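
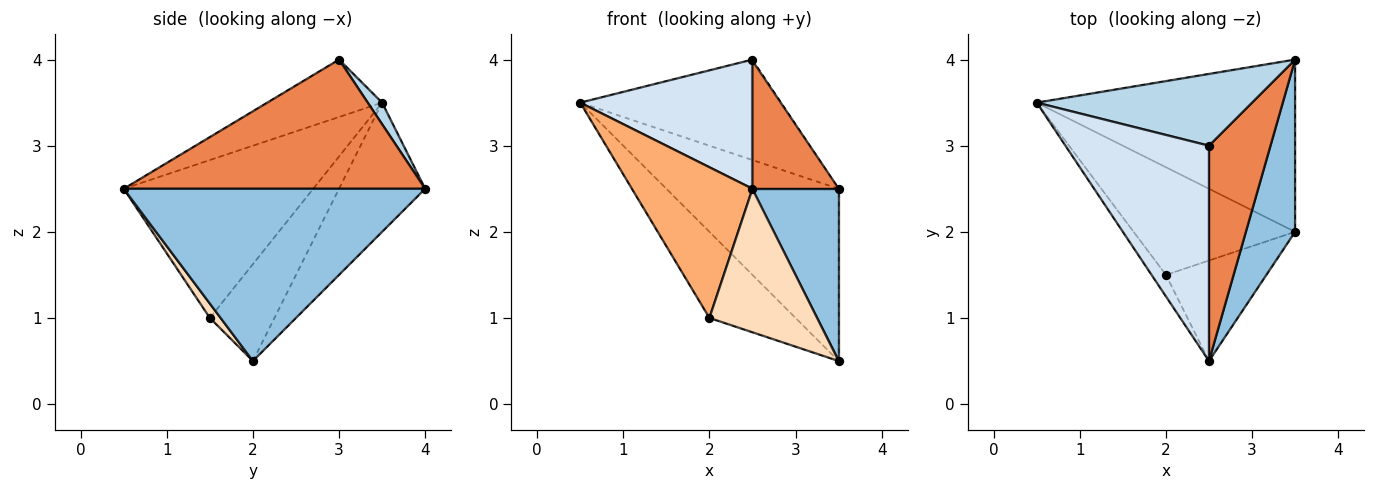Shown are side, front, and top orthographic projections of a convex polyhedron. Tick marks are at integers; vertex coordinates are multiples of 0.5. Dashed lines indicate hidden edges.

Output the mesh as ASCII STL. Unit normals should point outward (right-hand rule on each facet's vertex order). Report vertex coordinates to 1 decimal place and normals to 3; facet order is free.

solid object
 facet normal -0.333 0.667 -0.667
  outer loop
   vertex 3.5 2.0 0.5
   vertex 0.5 3.5 3.5
   vertex 3.5 4.0 2.5
  endloop
 endfacet
 facet normal 0.927 -0.265 0.265
  outer loop
   vertex 3.5 2.0 0.5
   vertex 3.5 4.0 2.5
   vertex 2.5 0.5 2.5
  endloop
 endfacet
 facet normal 0.058 0.812 0.580
  outer loop
   vertex 2.5 3.0 4.0
   vertex 3.5 4.0 2.5
   vertex 0.5 3.5 3.5
  endloop
 endfacet
 facet normal -0.324 -0.487 0.811
  outer loop
   vertex 2.5 3.0 4.0
   vertex 0.5 3.5 3.5
   vertex 2.5 0.5 2.5
  endloop
 endfacet
 facet normal 0.874 -0.250 0.416
  outer loop
   vertex 2.5 3.0 4.0
   vertex 2.5 0.5 2.5
   vertex 3.5 4.0 2.5
  endloop
 endfacet
 facet normal -0.841 -0.535 -0.076
  outer loop
   vertex 2.0 1.5 1.0
   vertex 2.5 0.5 2.5
   vertex 0.5 3.5 3.5
  endloop
 endfacet
 facet normal -0.424 0.566 -0.707
  outer loop
   vertex 2.0 1.5 1.0
   vertex 0.5 3.5 3.5
   vertex 3.5 2.0 0.5
  endloop
 endfacet
 facet normal 0.082 -0.816 -0.572
  outer loop
   vertex 2.0 1.5 1.0
   vertex 3.5 2.0 0.5
   vertex 2.5 0.5 2.5
  endloop
 endfacet
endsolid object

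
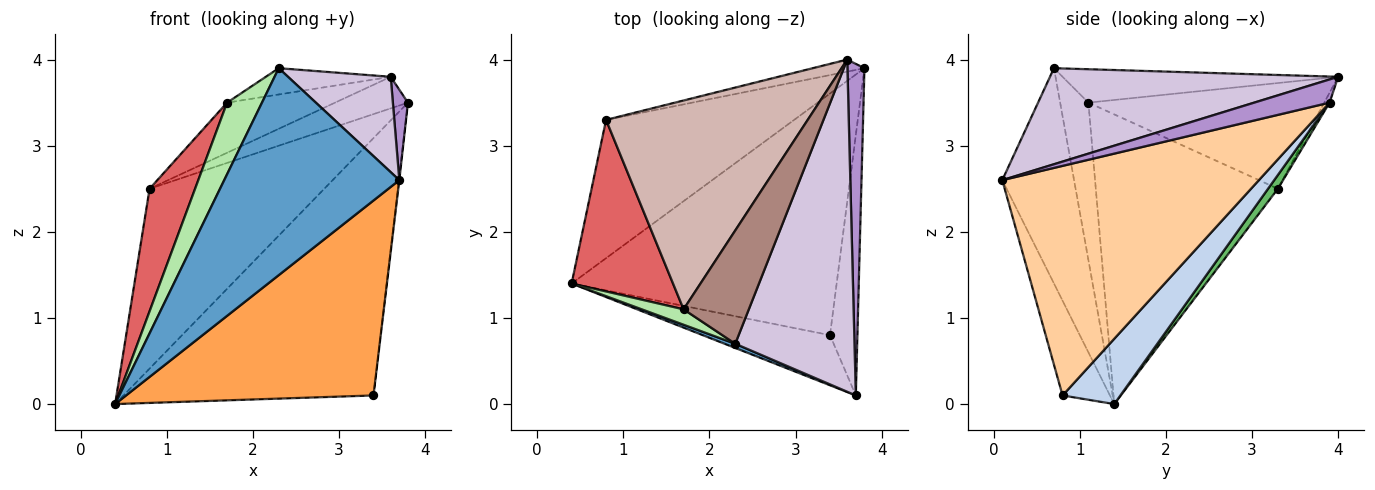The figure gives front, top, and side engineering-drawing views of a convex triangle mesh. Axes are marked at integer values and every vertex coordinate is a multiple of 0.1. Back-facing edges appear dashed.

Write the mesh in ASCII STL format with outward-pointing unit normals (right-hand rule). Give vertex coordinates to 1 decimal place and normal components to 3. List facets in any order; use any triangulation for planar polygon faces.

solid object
 facet normal -0.379 -0.925 0.019
  outer loop
   vertex 2.3 0.7 3.9
   vertex 0.4 1.4 0.0
   vertex 3.7 0.1 2.6
  endloop
 endfacet
 facet normal 0.166 0.719 -0.675
  outer loop
   vertex 3.4 0.8 0.1
   vertex 0.4 1.4 0.0
   vertex 3.8 3.9 3.5
  endloop
 endfacet
 facet normal -0.182 -0.952 -0.245
  outer loop
   vertex 3.4 0.8 0.1
   vertex 3.7 0.1 2.6
   vertex 0.4 1.4 0.0
  endloop
 endfacet
 facet normal 0.993 0.002 -0.119
  outer loop
   vertex 3.4 0.8 0.1
   vertex 3.8 3.9 3.5
   vertex 3.7 0.1 2.6
  endloop
 endfacet
 facet normal 0.045 0.792 -0.609
  outer loop
   vertex 0.8 3.3 2.5
   vertex 3.8 3.9 3.5
   vertex 0.4 1.4 0.0
  endloop
 endfacet
 facet normal -0.621 -0.766 0.165
  outer loop
   vertex 1.7 1.1 3.5
   vertex 0.4 1.4 0.0
   vertex 2.3 0.7 3.9
  endloop
 endfacet
 facet normal -0.919 -0.230 0.322
  outer loop
   vertex 1.7 1.1 3.5
   vertex 0.8 3.3 2.5
   vertex 0.4 1.4 0.0
  endloop
 endfacet
 facet normal -0.068 0.932 -0.356
  outer loop
   vertex 3.6 4.0 3.8
   vertex 3.8 3.9 3.5
   vertex 0.8 3.3 2.5
  endloop
 endfacet
 facet normal 0.796 -0.159 0.584
  outer loop
   vertex 3.6 4.0 3.8
   vertex 3.7 0.1 2.6
   vertex 3.8 3.9 3.5
  endloop
 endfacet
 facet normal 0.612 -0.218 0.760
  outer loop
   vertex 3.6 4.0 3.8
   vertex 2.3 0.7 3.9
   vertex 3.7 0.1 2.6
  endloop
 endfacet
 facet normal -0.446 0.202 0.872
  outer loop
   vertex 3.6 4.0 3.8
   vertex 1.7 1.1 3.5
   vertex 2.3 0.7 3.9
  endloop
 endfacet
 facet normal -0.454 0.208 0.866
  outer loop
   vertex 3.6 4.0 3.8
   vertex 0.8 3.3 2.5
   vertex 1.7 1.1 3.5
  endloop
 endfacet
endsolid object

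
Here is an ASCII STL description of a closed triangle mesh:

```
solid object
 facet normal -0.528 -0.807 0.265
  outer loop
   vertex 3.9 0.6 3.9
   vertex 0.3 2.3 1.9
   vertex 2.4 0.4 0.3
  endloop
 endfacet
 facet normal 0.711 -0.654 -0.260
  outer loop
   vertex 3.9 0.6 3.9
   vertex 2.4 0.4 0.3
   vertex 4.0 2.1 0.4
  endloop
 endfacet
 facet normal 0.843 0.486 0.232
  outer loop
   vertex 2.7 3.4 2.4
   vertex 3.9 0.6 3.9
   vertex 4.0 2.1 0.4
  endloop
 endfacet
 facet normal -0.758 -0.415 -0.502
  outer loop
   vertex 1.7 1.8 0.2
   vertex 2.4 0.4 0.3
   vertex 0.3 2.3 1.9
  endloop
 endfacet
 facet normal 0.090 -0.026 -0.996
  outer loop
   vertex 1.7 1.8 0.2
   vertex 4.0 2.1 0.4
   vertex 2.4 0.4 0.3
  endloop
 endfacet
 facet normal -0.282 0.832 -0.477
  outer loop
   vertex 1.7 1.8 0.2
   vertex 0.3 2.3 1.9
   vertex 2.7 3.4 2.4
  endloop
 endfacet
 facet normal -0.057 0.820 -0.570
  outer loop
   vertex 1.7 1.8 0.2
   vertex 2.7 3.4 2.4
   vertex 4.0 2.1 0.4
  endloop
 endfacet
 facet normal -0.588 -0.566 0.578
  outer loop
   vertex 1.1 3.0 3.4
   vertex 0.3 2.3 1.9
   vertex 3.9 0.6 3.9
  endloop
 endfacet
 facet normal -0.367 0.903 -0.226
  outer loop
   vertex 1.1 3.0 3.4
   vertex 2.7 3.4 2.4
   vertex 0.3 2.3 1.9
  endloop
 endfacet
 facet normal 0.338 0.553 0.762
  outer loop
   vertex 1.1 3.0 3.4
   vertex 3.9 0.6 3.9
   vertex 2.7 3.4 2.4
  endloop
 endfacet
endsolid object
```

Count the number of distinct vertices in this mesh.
7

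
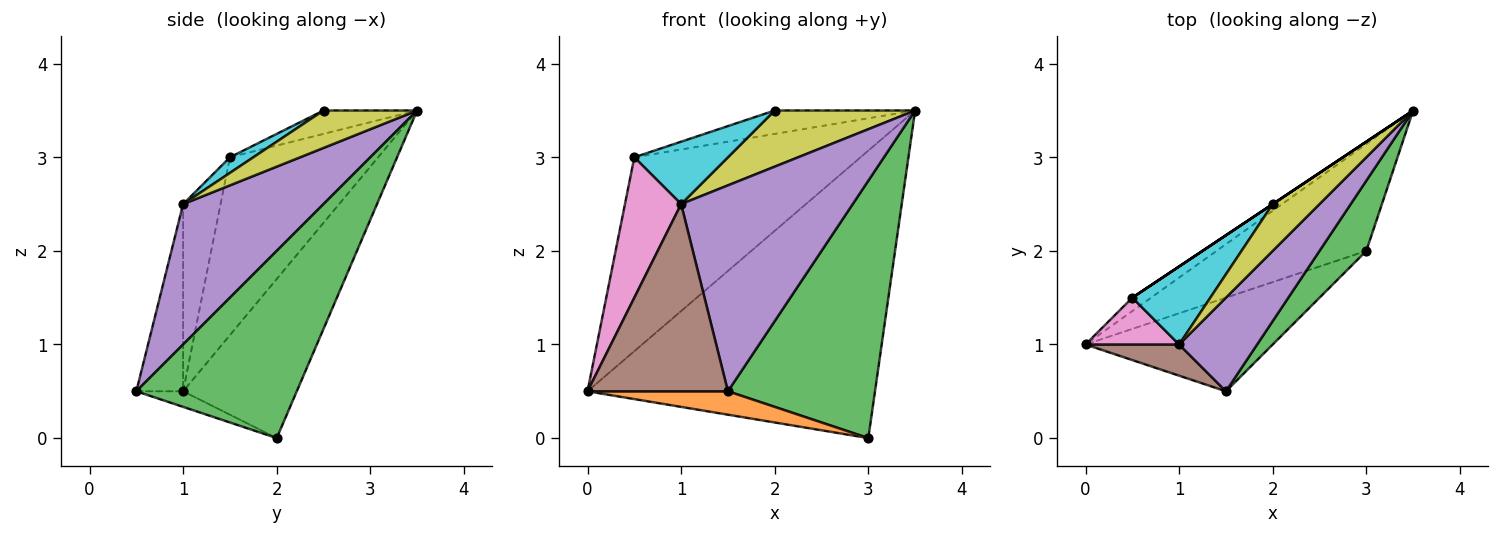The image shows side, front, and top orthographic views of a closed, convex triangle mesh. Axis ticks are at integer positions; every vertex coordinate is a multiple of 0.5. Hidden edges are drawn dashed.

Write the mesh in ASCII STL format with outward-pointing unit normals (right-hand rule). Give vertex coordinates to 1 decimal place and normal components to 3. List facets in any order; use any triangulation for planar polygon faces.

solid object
 facet normal -0.347 0.879 -0.327
  outer loop
   vertex 3.0 2.0 0.0
   vertex 0.0 1.0 0.5
   vertex 3.5 3.5 3.5
  endloop
 endfacet
 facet normal -0.081 -0.242 -0.967
  outer loop
   vertex 3.0 2.0 0.0
   vertex 1.5 0.5 0.5
   vertex 0.0 1.0 0.5
  endloop
 endfacet
 facet normal 0.725 -0.665 0.181
  outer loop
   vertex 3.0 2.0 0.0
   vertex 3.5 3.5 3.5
   vertex 1.5 0.5 0.5
  endloop
 endfacet
 facet normal -0.547 0.835 -0.058
  outer loop
   vertex 0.5 1.5 3.0
   vertex 3.5 3.5 3.5
   vertex 0.0 1.0 0.5
  endloop
 endfacet
 facet normal 0.597 -0.730 0.332
  outer loop
   vertex 1.0 1.0 2.5
   vertex 1.5 0.5 0.5
   vertex 3.5 3.5 3.5
  endloop
 endfacet
 facet normal -0.312 -0.937 0.156
  outer loop
   vertex 1.0 1.0 2.5
   vertex 0.0 1.0 0.5
   vertex 1.5 0.5 0.5
  endloop
 endfacet
 facet normal -0.535 -0.802 0.267
  outer loop
   vertex 1.0 1.0 2.5
   vertex 0.5 1.5 3.0
   vertex 0.0 1.0 0.5
  endloop
 endfacet
 facet normal -0.555 0.832 0.000
  outer loop
   vertex 2.0 2.5 3.5
   vertex 3.5 3.5 3.5
   vertex 0.5 1.5 3.0
  endloop
 endfacet
 facet normal 0.456 -0.684 0.570
  outer loop
   vertex 2.0 2.5 3.5
   vertex 1.0 1.0 2.5
   vertex 3.5 3.5 3.5
  endloop
 endfacet
 facet normal 0.154 -0.617 0.772
  outer loop
   vertex 2.0 2.5 3.5
   vertex 0.5 1.5 3.0
   vertex 1.0 1.0 2.5
  endloop
 endfacet
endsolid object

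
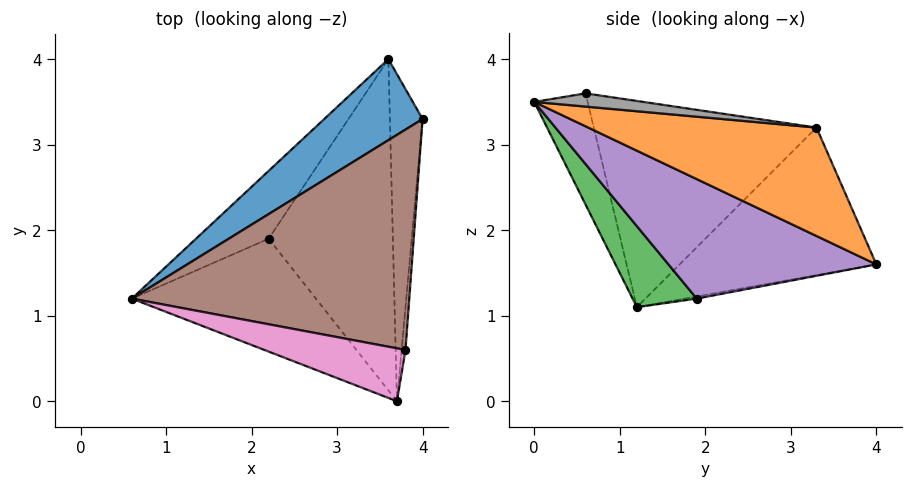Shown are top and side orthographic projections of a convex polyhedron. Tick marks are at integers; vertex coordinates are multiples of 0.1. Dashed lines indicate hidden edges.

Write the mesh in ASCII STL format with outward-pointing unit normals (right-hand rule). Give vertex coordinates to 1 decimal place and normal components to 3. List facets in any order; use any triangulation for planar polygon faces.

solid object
 facet normal -0.652 0.621 0.435
  outer loop
   vertex 3.6 4.0 1.6
   vertex 0.6 1.2 1.1
   vertex 4.0 3.3 3.2
  endloop
 endfacet
 facet normal 0.951 -0.113 -0.287
  outer loop
   vertex 3.6 4.0 1.6
   vertex 4.0 3.3 3.2
   vertex 3.7 0.0 3.5
  endloop
 endfacet
 facet normal 0.316 -0.620 -0.718
  outer loop
   vertex 2.2 1.9 1.2
   vertex 3.7 0.0 3.5
   vertex 0.6 1.2 1.1
  endloop
 endfacet
 facet normal -0.029 0.206 -0.978
  outer loop
   vertex 2.2 1.9 1.2
   vertex 0.6 1.2 1.1
   vertex 3.6 4.0 1.6
  endloop
 endfacet
 facet normal 0.659 -0.309 -0.685
  outer loop
   vertex 2.2 1.9 1.2
   vertex 3.6 4.0 1.6
   vertex 3.7 0.0 3.5
  endloop
 endfacet
 facet normal -0.589 0.161 0.792
  outer loop
   vertex 3.8 0.6 3.6
   vertex 4.0 3.3 3.2
   vertex 0.6 1.2 1.1
  endloop
 endfacet
 facet normal -0.619 -0.028 0.785
  outer loop
   vertex 3.8 0.6 3.6
   vertex 0.6 1.2 1.1
   vertex 3.7 0.0 3.5
  endloop
 endfacet
 facet normal 0.953 -0.112 -0.280
  outer loop
   vertex 3.8 0.6 3.6
   vertex 3.7 0.0 3.5
   vertex 4.0 3.3 3.2
  endloop
 endfacet
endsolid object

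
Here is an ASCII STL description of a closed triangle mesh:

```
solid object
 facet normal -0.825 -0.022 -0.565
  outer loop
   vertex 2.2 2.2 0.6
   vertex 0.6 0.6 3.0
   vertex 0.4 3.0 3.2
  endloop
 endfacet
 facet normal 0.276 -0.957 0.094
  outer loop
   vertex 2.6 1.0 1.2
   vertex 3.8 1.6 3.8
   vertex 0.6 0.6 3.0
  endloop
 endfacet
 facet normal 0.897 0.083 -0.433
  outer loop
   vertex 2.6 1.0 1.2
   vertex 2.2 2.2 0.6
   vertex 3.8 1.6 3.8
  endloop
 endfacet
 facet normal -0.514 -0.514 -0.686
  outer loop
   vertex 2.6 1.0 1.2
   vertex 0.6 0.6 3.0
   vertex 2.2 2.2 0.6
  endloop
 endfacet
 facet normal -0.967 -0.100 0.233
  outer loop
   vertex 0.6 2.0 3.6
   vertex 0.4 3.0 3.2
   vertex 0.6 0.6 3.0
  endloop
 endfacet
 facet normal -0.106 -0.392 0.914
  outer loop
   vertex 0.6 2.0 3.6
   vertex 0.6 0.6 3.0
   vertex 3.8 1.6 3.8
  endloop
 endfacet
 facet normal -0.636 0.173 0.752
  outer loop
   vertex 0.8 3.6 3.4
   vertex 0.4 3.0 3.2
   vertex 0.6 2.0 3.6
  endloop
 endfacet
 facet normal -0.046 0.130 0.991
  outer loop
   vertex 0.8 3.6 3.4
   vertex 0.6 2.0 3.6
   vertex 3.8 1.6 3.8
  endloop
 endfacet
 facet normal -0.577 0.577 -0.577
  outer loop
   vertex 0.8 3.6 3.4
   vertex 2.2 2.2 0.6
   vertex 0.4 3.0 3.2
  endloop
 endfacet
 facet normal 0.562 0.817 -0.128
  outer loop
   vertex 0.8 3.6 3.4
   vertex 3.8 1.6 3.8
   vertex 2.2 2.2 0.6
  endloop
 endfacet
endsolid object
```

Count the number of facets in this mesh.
10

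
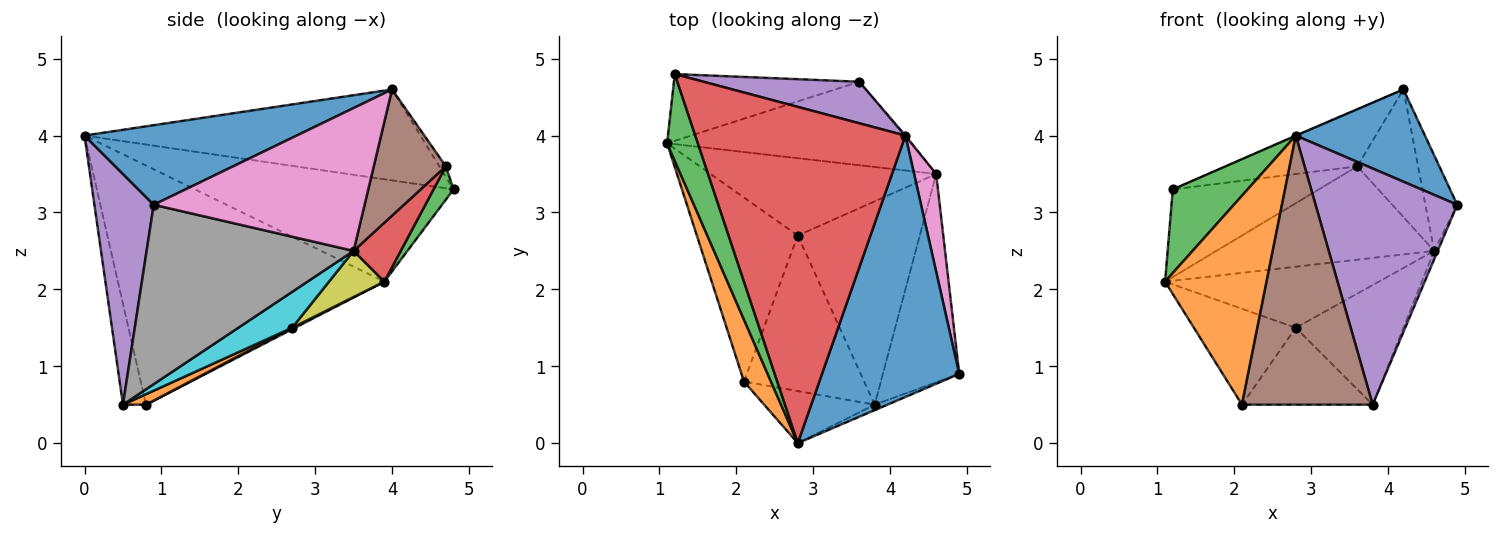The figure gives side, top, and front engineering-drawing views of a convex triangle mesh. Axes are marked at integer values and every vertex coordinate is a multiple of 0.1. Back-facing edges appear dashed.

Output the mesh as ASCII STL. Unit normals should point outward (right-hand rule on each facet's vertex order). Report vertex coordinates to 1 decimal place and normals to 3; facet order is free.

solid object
 facet normal 0.480 -0.292 0.827
  outer loop
   vertex 4.2 4.0 4.6
   vertex 2.8 0.0 4.0
   vertex 4.9 0.9 3.1
  endloop
 endfacet
 facet normal -0.929 -0.354 0.105
  outer loop
   vertex 2.1 0.8 0.5
   vertex 2.8 0.0 4.0
   vertex 1.1 3.9 2.1
  endloop
 endfacet
 facet normal -0.923 -0.267 0.277
  outer loop
   vertex 1.2 4.8 3.3
   vertex 1.1 3.9 2.1
   vertex 2.8 0.0 4.0
  endloop
 endfacet
 facet normal -0.397 0.001 0.918
  outer loop
   vertex 1.2 4.8 3.3
   vertex 2.8 0.0 4.0
   vertex 4.2 4.0 4.6
  endloop
 endfacet
 facet normal 0.386 -0.922 -0.021
  outer loop
   vertex 3.8 0.5 0.5
   vertex 4.9 0.9 3.1
   vertex 2.8 0.0 4.0
  endloop
 endfacet
 facet normal -0.171 -0.967 -0.187
  outer loop
   vertex 3.8 0.5 0.5
   vertex 2.8 0.0 4.0
   vertex 2.1 0.8 0.5
  endloop
 endfacet
 facet normal 0.977 0.148 0.151
  outer loop
   vertex 4.6 3.5 2.5
   vertex 4.2 4.0 4.6
   vertex 4.9 0.9 3.1
  endloop
 endfacet
 facet normal 0.920 0.016 -0.392
  outer loop
   vertex 4.6 3.5 2.5
   vertex 4.9 0.9 3.1
   vertex 3.8 0.5 0.5
  endloop
 endfacet
 facet normal 0.158 0.612 -0.775
  outer loop
   vertex 2.8 2.7 1.5
   vertex 1.1 3.9 2.1
   vertex 4.6 3.5 2.5
  endloop
 endfacet
 facet normal 0.246 0.491 -0.836
  outer loop
   vertex 2.8 2.7 1.5
   vertex 4.6 3.5 2.5
   vertex 3.8 0.5 0.5
  endloop
 endfacet
 facet normal 0.013 0.462 -0.887
  outer loop
   vertex 2.8 2.7 1.5
   vertex 2.1 0.8 0.5
   vertex 1.1 3.9 2.1
  endloop
 endfacet
 facet normal 0.078 0.442 -0.894
  outer loop
   vertex 2.8 2.7 1.5
   vertex 3.8 0.5 0.5
   vertex 2.1 0.8 0.5
  endloop
 endfacet
 facet normal 0.108 0.791 -0.602
  outer loop
   vertex 3.6 4.7 3.6
   vertex 1.1 3.9 2.1
   vertex 1.2 4.8 3.3
  endloop
 endfacet
 facet normal 0.159 0.736 -0.658
  outer loop
   vertex 3.6 4.7 3.6
   vertex 4.6 3.5 2.5
   vertex 1.1 3.9 2.1
  endloop
 endfacet
 facet normal -0.040 0.807 0.589
  outer loop
   vertex 3.6 4.7 3.6
   vertex 1.2 4.8 3.3
   vertex 4.2 4.0 4.6
  endloop
 endfacet
 facet normal 0.765 0.644 -0.008
  outer loop
   vertex 3.6 4.7 3.6
   vertex 4.2 4.0 4.6
   vertex 4.6 3.5 2.5
  endloop
 endfacet
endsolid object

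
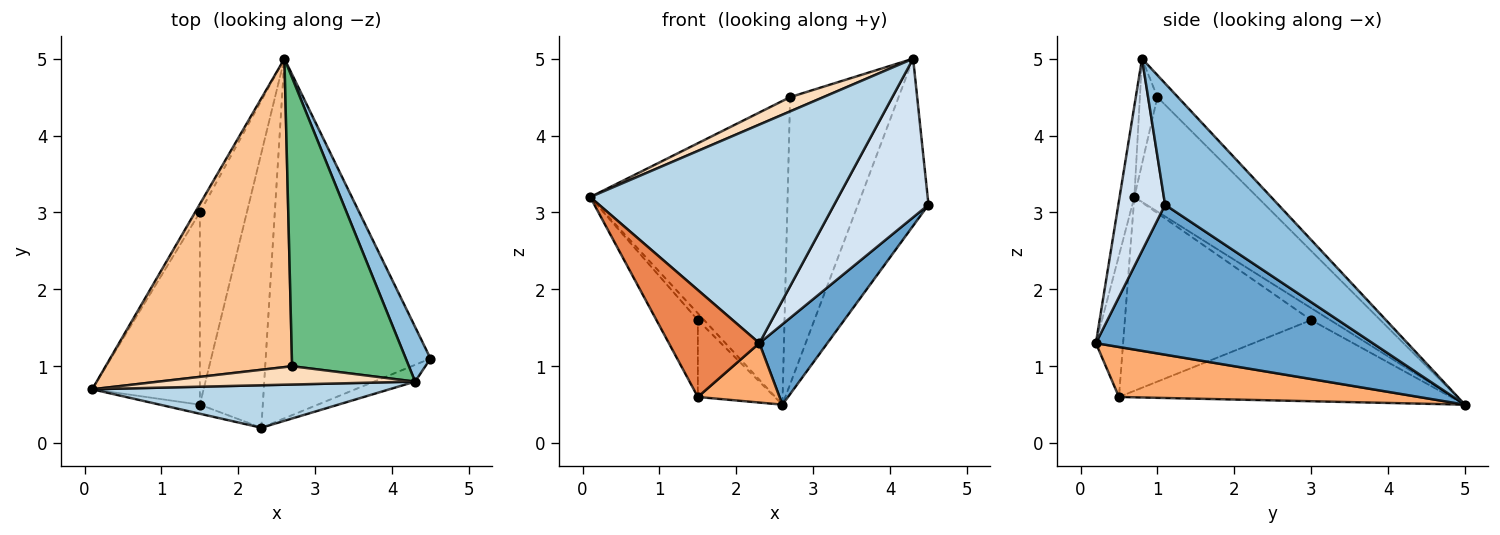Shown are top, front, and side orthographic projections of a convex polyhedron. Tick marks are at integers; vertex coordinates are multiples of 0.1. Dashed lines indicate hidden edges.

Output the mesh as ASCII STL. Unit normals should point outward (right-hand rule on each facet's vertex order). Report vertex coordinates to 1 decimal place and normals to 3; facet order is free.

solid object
 facet normal 0.664 -0.163 -0.730
  outer loop
   vertex 2.3 0.2 1.3
   vertex 2.6 5.0 0.5
   vertex 4.5 1.1 3.1
  endloop
 endfacet
 facet normal 0.836 0.521 0.170
  outer loop
   vertex 4.3 0.8 5.0
   vertex 4.5 1.1 3.1
   vertex 2.6 5.0 0.5
  endloop
 endfacet
 facet normal -0.058 -0.980 0.190
  outer loop
   vertex 4.3 0.8 5.0
   vertex 0.1 0.7 3.2
   vertex 2.3 0.2 1.3
  endloop
 endfacet
 facet normal 0.442 -0.892 -0.094
  outer loop
   vertex 4.3 0.8 5.0
   vertex 2.3 0.2 1.3
   vertex 4.5 1.1 3.1
  endloop
 endfacet
 facet normal -0.287 -0.954 -0.081
  outer loop
   vertex 1.5 0.5 0.6
   vertex 2.3 0.2 1.3
   vertex 0.1 0.7 3.2
  endloop
 endfacet
 facet normal 0.613 -0.167 -0.772
  outer loop
   vertex 1.5 0.5 0.6
   vertex 2.6 5.0 0.5
   vertex 2.3 0.2 1.3
  endloop
 endfacet
 facet normal -0.401 0.643 0.653
  outer loop
   vertex 2.7 1.0 4.5
   vertex 2.6 5.0 0.5
   vertex 0.1 0.7 3.2
  endloop
 endfacet
 facet normal -0.308 -0.585 0.750
  outer loop
   vertex 2.7 1.0 4.5
   vertex 0.1 0.7 3.2
   vertex 4.3 0.8 5.0
  endloop
 endfacet
 facet normal -0.132 0.699 0.703
  outer loop
   vertex 2.7 1.0 4.5
   vertex 4.3 0.8 5.0
   vertex 2.6 5.0 0.5
  endloop
 endfacet
 facet normal -0.887 0.291 -0.358
  outer loop
   vertex 1.5 3.0 1.6
   vertex 0.1 0.7 3.2
   vertex 2.6 5.0 0.5
  endloop
 endfacet
 facet normal -0.858 0.191 -0.477
  outer loop
   vertex 1.5 3.0 1.6
   vertex 1.5 0.5 0.6
   vertex 0.1 0.7 3.2
  endloop
 endfacet
 facet normal -0.849 0.197 -0.491
  outer loop
   vertex 1.5 3.0 1.6
   vertex 2.6 5.0 0.5
   vertex 1.5 0.5 0.6
  endloop
 endfacet
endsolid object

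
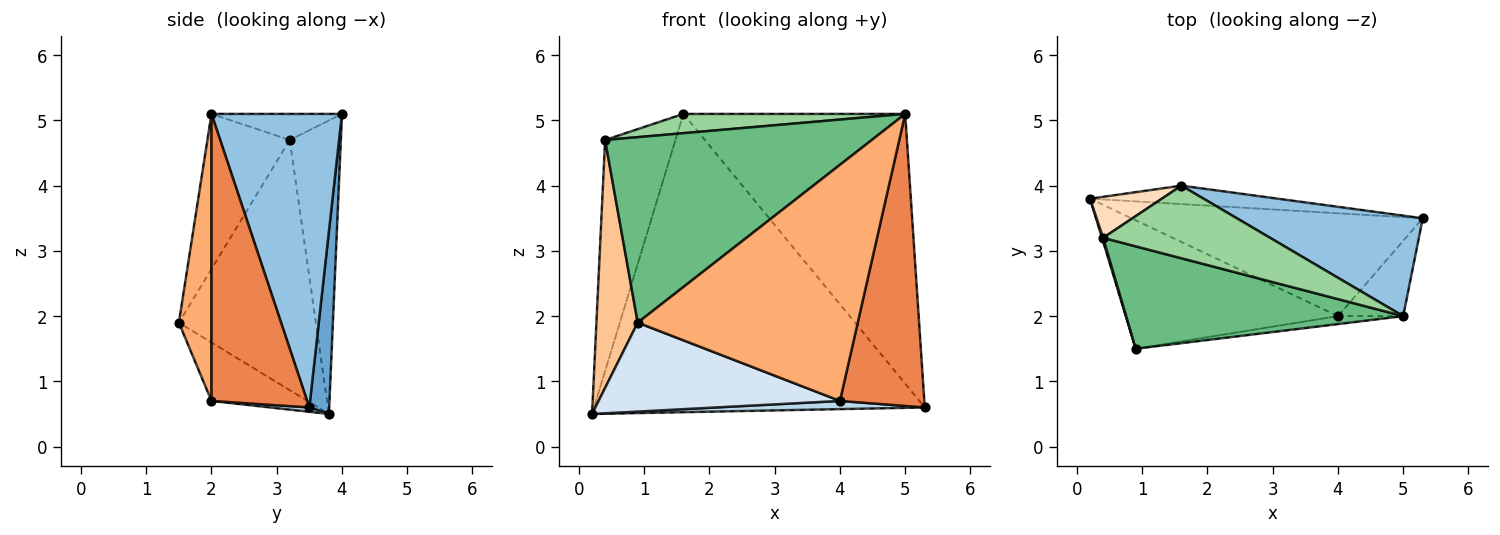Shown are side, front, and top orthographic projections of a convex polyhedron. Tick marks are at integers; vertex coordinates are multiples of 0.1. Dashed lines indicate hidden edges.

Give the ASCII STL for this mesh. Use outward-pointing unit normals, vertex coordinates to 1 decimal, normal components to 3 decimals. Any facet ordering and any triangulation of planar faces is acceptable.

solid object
 facet normal 0.060 0.996 -0.062
  outer loop
   vertex 1.6 4.0 5.1
   vertex 5.3 3.5 0.6
   vertex 0.2 3.8 0.5
  endloop
 endfacet
 facet normal 0.483 0.821 0.306
  outer loop
   vertex 5.0 2.0 5.1
   vertex 5.3 3.5 0.6
   vertex 1.6 4.0 5.1
  endloop
 endfacet
 facet normal 0.015 -0.079 -0.997
  outer loop
   vertex 4.0 2.0 0.7
   vertex 0.2 3.8 0.5
   vertex 5.3 3.5 0.6
  endloop
 endfacet
 facet normal -0.221 -0.555 -0.802
  outer loop
   vertex 4.0 2.0 0.7
   vertex 0.9 1.5 1.9
   vertex 0.2 3.8 0.5
  endloop
 endfacet
 facet normal 0.739 -0.652 -0.168
  outer loop
   vertex 4.0 2.0 0.7
   vertex 5.3 3.5 0.6
   vertex 5.0 2.0 5.1
  endloop
 endfacet
 facet normal 0.147 -0.989 -0.033
  outer loop
   vertex 4.0 2.0 0.7
   vertex 5.0 2.0 5.1
   vertex 0.9 1.5 1.9
  endloop
 endfacet
 facet normal -0.957 -0.289 0.004
  outer loop
   vertex 0.4 3.2 4.7
   vertex 0.2 3.8 0.5
   vertex 0.9 1.5 1.9
  endloop
 endfacet
 facet normal -0.581 0.801 0.142
  outer loop
   vertex 0.4 3.2 4.7
   vertex 1.6 4.0 5.1
   vertex 0.2 3.8 0.5
  endloop
 endfacet
 facet normal -0.261 -0.845 0.466
  outer loop
   vertex 0.4 3.2 4.7
   vertex 0.9 1.5 1.9
   vertex 5.0 2.0 5.1
  endloop
 endfacet
 facet normal -0.149 -0.254 0.956
  outer loop
   vertex 0.4 3.2 4.7
   vertex 5.0 2.0 5.1
   vertex 1.6 4.0 5.1
  endloop
 endfacet
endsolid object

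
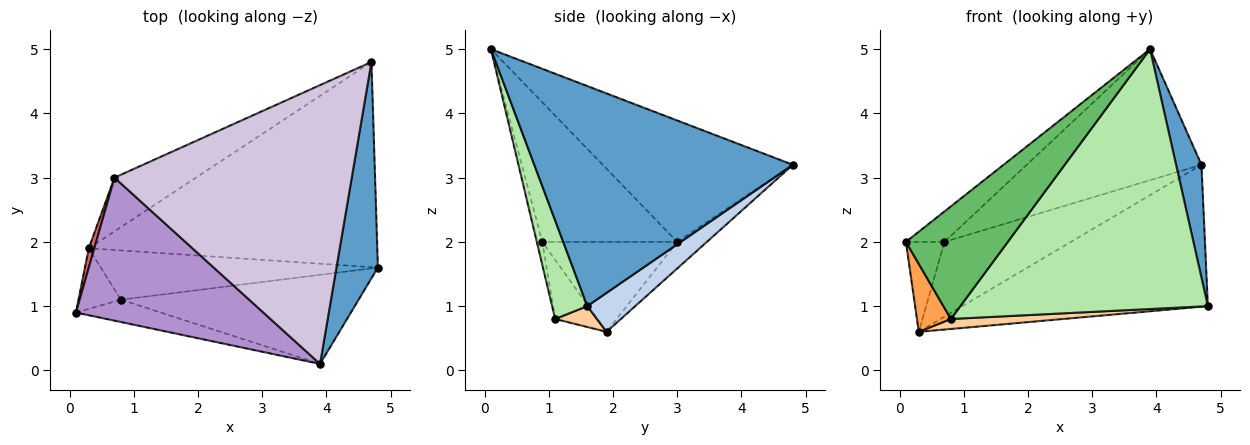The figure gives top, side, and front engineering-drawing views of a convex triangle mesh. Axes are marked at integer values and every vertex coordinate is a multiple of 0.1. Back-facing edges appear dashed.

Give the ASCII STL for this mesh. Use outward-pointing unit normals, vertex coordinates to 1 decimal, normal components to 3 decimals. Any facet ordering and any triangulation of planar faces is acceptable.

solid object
 facet normal 0.978 -0.096 0.184
  outer loop
   vertex 3.9 0.1 5.0
   vertex 4.8 1.6 1.0
   vertex 4.7 4.8 3.2
  endloop
 endfacet
 facet normal 0.110 0.565 -0.817
  outer loop
   vertex 0.3 1.9 0.6
   vertex 4.7 4.8 3.2
   vertex 4.8 1.6 1.0
  endloop
 endfacet
 facet normal -0.680 -0.547 -0.488
  outer loop
   vertex 0.8 1.1 0.8
   vertex 0.1 0.9 2.0
   vertex 0.3 1.9 0.6
  endloop
 endfacet
 facet normal 0.074 -0.198 -0.977
  outer loop
   vertex 0.8 1.1 0.8
   vertex 0.3 1.9 0.6
   vertex 4.8 1.6 1.0
  endloop
 endfacet
 facet normal -0.053 -0.980 -0.194
  outer loop
   vertex 0.8 1.1 0.8
   vertex 3.9 0.1 5.0
   vertex 0.1 0.9 2.0
  endloop
 endfacet
 facet normal 0.133 -0.937 -0.322
  outer loop
   vertex 0.8 1.1 0.8
   vertex 4.8 1.6 1.0
   vertex 3.9 0.1 5.0
  endloop
 endfacet
 facet normal -0.960 0.274 0.059
  outer loop
   vertex 0.7 3.0 2.0
   vertex 0.3 1.9 0.6
   vertex 0.1 0.9 2.0
  endloop
 endfacet
 facet normal -0.187 0.798 -0.573
  outer loop
   vertex 0.7 3.0 2.0
   vertex 4.7 4.8 3.2
   vertex 0.3 1.9 0.6
  endloop
 endfacet
 facet normal -0.589 0.168 0.791
  outer loop
   vertex 0.7 3.0 2.0
   vertex 0.1 0.9 2.0
   vertex 3.9 0.1 5.0
  endloop
 endfacet
 facet normal -0.420 0.386 0.821
  outer loop
   vertex 0.7 3.0 2.0
   vertex 3.9 0.1 5.0
   vertex 4.7 4.8 3.2
  endloop
 endfacet
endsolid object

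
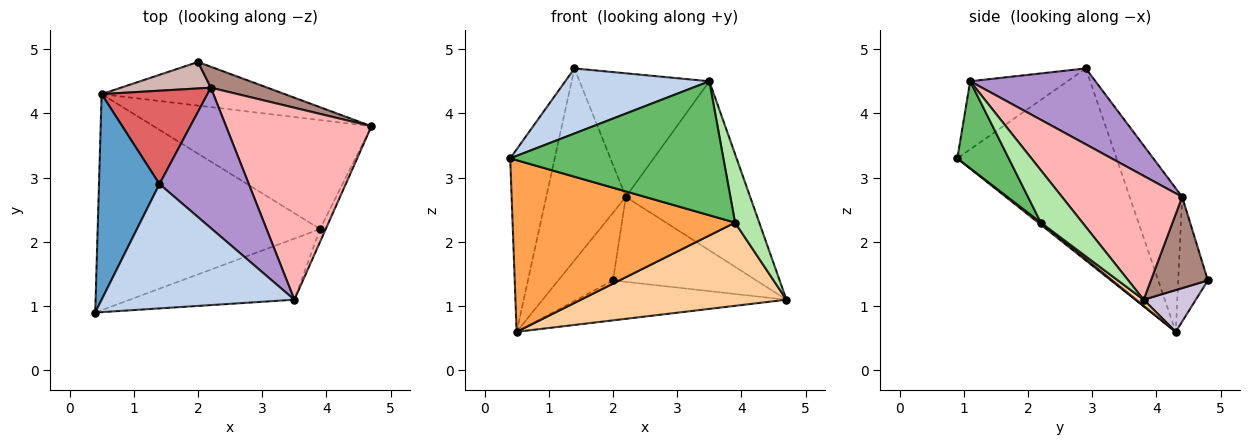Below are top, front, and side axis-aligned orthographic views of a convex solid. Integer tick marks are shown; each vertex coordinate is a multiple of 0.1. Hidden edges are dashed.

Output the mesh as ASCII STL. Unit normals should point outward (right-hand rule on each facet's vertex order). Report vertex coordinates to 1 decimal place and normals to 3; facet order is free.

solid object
 facet normal -0.922 0.258 0.290
  outer loop
   vertex 1.4 2.9 4.7
   vertex 0.5 4.3 0.6
   vertex 0.4 0.9 3.3
  endloop
 endfacet
 facet normal -0.299 -0.442 0.846
  outer loop
   vertex 3.5 1.1 4.5
   vertex 1.4 2.9 4.7
   vertex 0.4 0.9 3.3
  endloop
 endfacet
 facet normal 0.007 -0.622 -0.783
  outer loop
   vertex 3.9 2.2 2.3
   vertex 0.4 0.9 3.3
   vertex 0.5 4.3 0.6
  endloop
 endfacet
 facet normal 0.022 -0.607 -0.794
  outer loop
   vertex 3.9 2.2 2.3
   vertex 0.5 4.3 0.6
   vertex 4.7 3.8 1.1
  endloop
 endfacet
 facet normal 0.214 -0.889 -0.405
  outer loop
   vertex 3.9 2.2 2.3
   vertex 3.5 1.1 4.5
   vertex 0.4 0.9 3.3
  endloop
 endfacet
 facet normal 0.861 -0.501 -0.094
  outer loop
   vertex 3.9 2.2 2.3
   vertex 4.7 3.8 1.1
   vertex 3.5 1.1 4.5
  endloop
 endfacet
 facet normal -0.510 0.774 0.376
  outer loop
   vertex 2.2 4.4 2.7
   vertex 0.5 4.3 0.6
   vertex 1.4 2.9 4.7
  endloop
 endfacet
 facet normal 0.538 0.557 0.632
  outer loop
   vertex 2.2 4.4 2.7
   vertex 3.5 1.1 4.5
   vertex 4.7 3.8 1.1
  endloop
 endfacet
 facet normal 0.538 0.557 0.633
  outer loop
   vertex 2.2 4.4 2.7
   vertex 1.4 2.9 4.7
   vertex 3.5 1.1 4.5
  endloop
 endfacet
 facet normal 0.166 0.666 -0.727
  outer loop
   vertex 2.0 4.8 1.4
   vertex 4.7 3.8 1.1
   vertex 0.5 4.3 0.6
  endloop
 endfacet
 facet normal 0.360 0.906 0.223
  outer loop
   vertex 2.0 4.8 1.4
   vertex 2.2 4.4 2.7
   vertex 4.7 3.8 1.1
  endloop
 endfacet
 facet normal -0.451 0.831 0.325
  outer loop
   vertex 2.0 4.8 1.4
   vertex 0.5 4.3 0.6
   vertex 2.2 4.4 2.7
  endloop
 endfacet
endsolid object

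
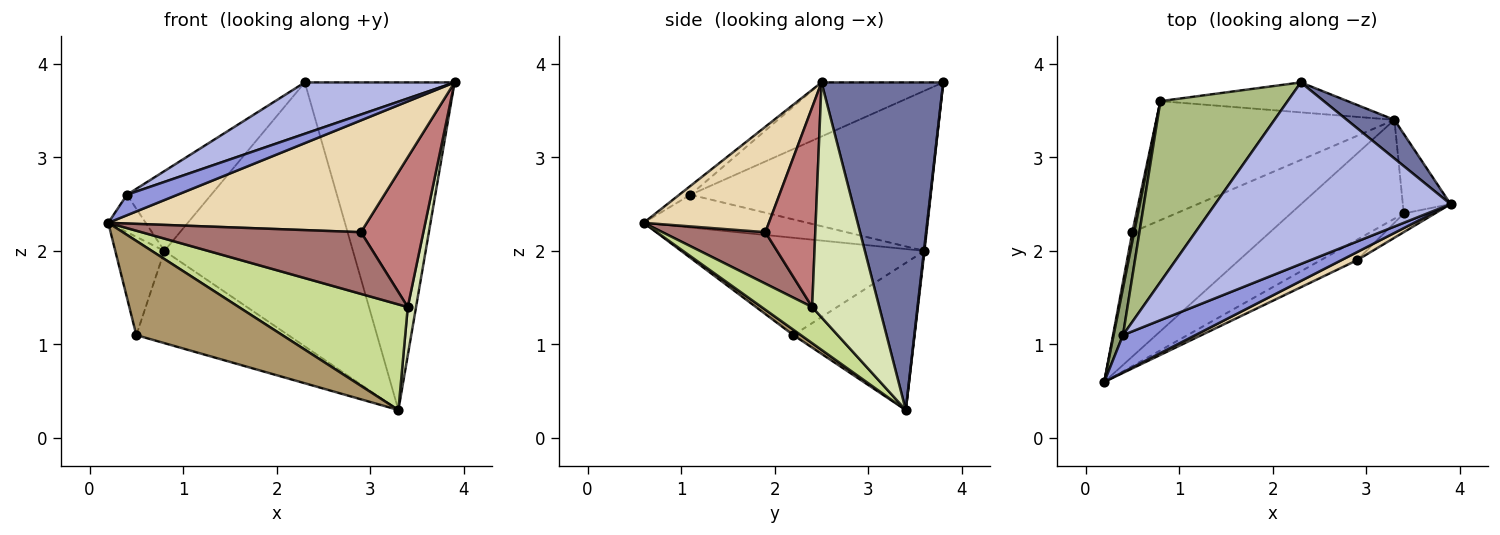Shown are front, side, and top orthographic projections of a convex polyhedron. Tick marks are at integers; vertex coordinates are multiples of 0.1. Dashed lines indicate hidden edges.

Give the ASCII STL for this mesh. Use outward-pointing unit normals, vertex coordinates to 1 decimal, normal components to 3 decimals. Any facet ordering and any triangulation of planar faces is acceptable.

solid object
 facet normal 0.628 0.773 0.091
  outer loop
   vertex 3.3 3.4 0.3
   vertex 2.3 3.8 3.8
   vertex 3.9 2.5 3.8
  endloop
 endfacet
 facet normal 0.003 0.994 -0.113
  outer loop
   vertex 0.8 3.6 2.0
   vertex 2.3 3.8 3.8
   vertex 3.3 3.4 0.3
  endloop
 endfacet
 facet normal -0.107 -0.480 0.871
  outer loop
   vertex 0.4 1.1 2.6
   vertex 0.2 0.6 2.3
   vertex 3.9 2.5 3.8
  endloop
 endfacet
 facet normal -0.216 -0.266 0.940
  outer loop
   vertex 0.4 1.1 2.6
   vertex 3.9 2.5 3.8
   vertex 2.3 3.8 3.8
  endloop
 endfacet
 facet normal -0.939 0.215 0.268
  outer loop
   vertex 0.4 1.1 2.6
   vertex 0.8 3.6 2.0
   vertex 0.2 0.6 2.3
  endloop
 endfacet
 facet normal -0.755 0.265 0.600
  outer loop
   vertex 0.4 1.1 2.6
   vertex 2.3 3.8 3.8
   vertex 0.8 3.6 2.0
  endloop
 endfacet
 facet normal 0.213 -0.713 -0.668
  outer loop
   vertex 3.4 2.4 1.4
   vertex 0.2 0.6 2.3
   vertex 3.3 3.4 0.3
  endloop
 endfacet
 facet normal 0.973 -0.120 -0.198
  outer loop
   vertex 3.4 2.4 1.4
   vertex 3.3 3.4 0.3
   vertex 3.9 2.5 3.8
  endloop
 endfacet
 facet normal 0.031 -0.603 -0.797
  outer loop
   vertex 0.5 2.2 1.1
   vertex 3.3 3.4 0.3
   vertex 0.2 0.6 2.3
  endloop
 endfacet
 facet normal -0.980 0.198 0.019
  outer loop
   vertex 0.5 2.2 1.1
   vertex 0.2 0.6 2.3
   vertex 0.8 3.6 2.0
  endloop
 endfacet
 facet normal -0.439 0.551 -0.710
  outer loop
   vertex 0.5 2.2 1.1
   vertex 0.8 3.6 2.0
   vertex 3.3 3.4 0.3
  endloop
 endfacet
 facet normal 0.435 -0.898 0.065
  outer loop
   vertex 2.9 1.9 2.2
   vertex 3.9 2.5 3.8
   vertex 0.2 0.6 2.3
  endloop
 endfacet
 facet normal 0.407 -0.867 -0.288
  outer loop
   vertex 2.9 1.9 2.2
   vertex 0.2 0.6 2.3
   vertex 3.4 2.4 1.4
  endloop
 endfacet
 facet normal 0.622 -0.777 -0.097
  outer loop
   vertex 2.9 1.9 2.2
   vertex 3.4 2.4 1.4
   vertex 3.9 2.5 3.8
  endloop
 endfacet
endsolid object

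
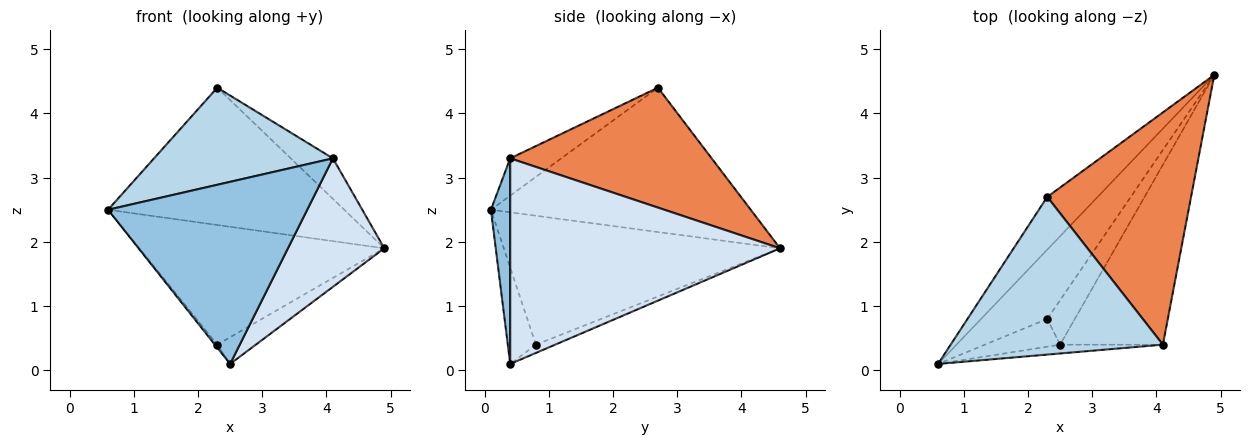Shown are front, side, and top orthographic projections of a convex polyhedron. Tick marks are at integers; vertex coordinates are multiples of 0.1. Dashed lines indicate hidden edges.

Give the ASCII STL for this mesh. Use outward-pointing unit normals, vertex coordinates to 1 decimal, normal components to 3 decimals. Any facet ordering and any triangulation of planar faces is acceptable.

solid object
 facet normal -0.716 0.651 -0.250
  outer loop
   vertex 2.3 2.7 4.4
   vertex 4.9 4.6 1.9
   vertex 0.6 0.1 2.5
  endloop
 endfacet
 facet normal 0.096 -0.994 -0.048
  outer loop
   vertex 4.1 0.4 3.3
   vertex 0.6 0.1 2.5
   vertex 2.5 0.4 0.1
  endloop
 endfacet
 facet normal -0.148 -0.519 0.842
  outer loop
   vertex 4.1 0.4 3.3
   vertex 2.3 2.7 4.4
   vertex 0.6 0.1 2.5
  endloop
 endfacet
 facet normal 0.852 -0.304 -0.426
  outer loop
   vertex 4.1 0.4 3.3
   vertex 2.5 0.4 0.1
   vertex 4.9 4.6 1.9
  endloop
 endfacet
 facet normal 0.635 0.133 0.761
  outer loop
   vertex 4.1 0.4 3.3
   vertex 4.9 4.6 1.9
   vertex 2.3 2.7 4.4
  endloop
 endfacet
 facet normal -0.698 0.619 -0.359
  outer loop
   vertex 2.3 0.8 0.4
   vertex 0.6 0.1 2.5
   vertex 4.9 4.6 1.9
  endloop
 endfacet
 facet normal -0.786 0.067 -0.614
  outer loop
   vertex 2.3 0.8 0.4
   vertex 2.5 0.4 0.1
   vertex 0.6 0.1 2.5
  endloop
 endfacet
 facet normal -0.249 0.498 -0.830
  outer loop
   vertex 2.3 0.8 0.4
   vertex 4.9 4.6 1.9
   vertex 2.5 0.4 0.1
  endloop
 endfacet
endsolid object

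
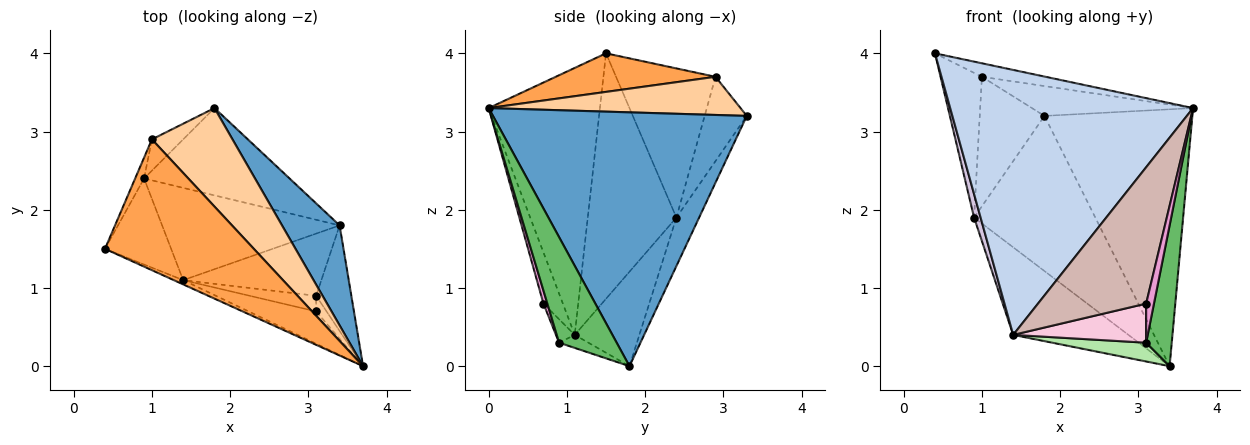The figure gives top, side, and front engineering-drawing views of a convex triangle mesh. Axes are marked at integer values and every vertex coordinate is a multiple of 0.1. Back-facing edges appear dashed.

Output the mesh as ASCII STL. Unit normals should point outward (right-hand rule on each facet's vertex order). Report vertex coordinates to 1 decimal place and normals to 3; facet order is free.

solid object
 facet normal 0.848 0.494 0.192
  outer loop
   vertex 3.4 1.8 0.0
   vertex 1.8 3.3 3.2
   vertex 3.7 0.0 3.3
  endloop
 endfacet
 facet normal -0.416 -0.909 -0.015
  outer loop
   vertex 1.4 1.1 0.4
   vertex 3.7 0.0 3.3
   vertex 0.4 1.5 4.0
  endloop
 endfacet
 facet normal 0.250 0.099 0.963
  outer loop
   vertex 1.0 2.9 3.7
   vertex 0.4 1.5 4.0
   vertex 3.7 0.0 3.3
  endloop
 endfacet
 facet normal 0.413 0.264 0.872
  outer loop
   vertex 1.0 2.9 3.7
   vertex 3.7 0.0 3.3
   vertex 1.8 3.3 3.2
  endloop
 endfacet
 facet normal 0.874 -0.389 -0.291
  outer loop
   vertex 3.1 0.9 0.3
   vertex 3.4 1.8 0.0
   vertex 3.7 0.0 3.3
  endloop
 endfacet
 facet normal -0.090 -0.288 -0.953
  outer loop
   vertex 3.1 0.9 0.3
   vertex 1.4 1.1 0.4
   vertex 3.4 1.8 0.0
  endloop
 endfacet
 facet normal -0.161 0.860 -0.484
  outer loop
   vertex 0.9 2.4 1.9
   vertex 1.8 3.3 3.2
   vertex 3.4 1.8 0.0
  endloop
 endfacet
 facet normal -0.360 0.642 -0.677
  outer loop
   vertex 0.9 2.4 1.9
   vertex 3.4 1.8 0.0
   vertex 1.4 1.1 0.4
  endloop
 endfacet
 facet normal -0.535 0.821 -0.198
  outer loop
   vertex 0.9 2.4 1.9
   vertex 1.0 2.9 3.7
   vertex 1.8 3.3 3.2
  endloop
 endfacet
 facet normal -0.963 -0.071 -0.260
  outer loop
   vertex 0.9 2.4 1.9
   vertex 1.4 1.1 0.4
   vertex 0.4 1.5 4.0
  endloop
 endfacet
 facet normal -0.922 0.383 -0.055
  outer loop
   vertex 0.9 2.4 1.9
   vertex 0.4 1.5 4.0
   vertex 1.0 2.9 3.7
  endloop
 endfacet
 facet normal -0.172 -0.959 -0.227
  outer loop
   vertex 3.1 0.7 0.8
   vertex 3.7 0.0 3.3
   vertex 1.4 1.1 0.4
  endloop
 endfacet
 facet normal 0.421 -0.842 -0.337
  outer loop
   vertex 3.1 0.7 0.8
   vertex 3.1 0.9 0.3
   vertex 3.7 0.0 3.3
  endloop
 endfacet
 facet normal -0.130 -0.921 -0.368
  outer loop
   vertex 3.1 0.7 0.8
   vertex 1.4 1.1 0.4
   vertex 3.1 0.9 0.3
  endloop
 endfacet
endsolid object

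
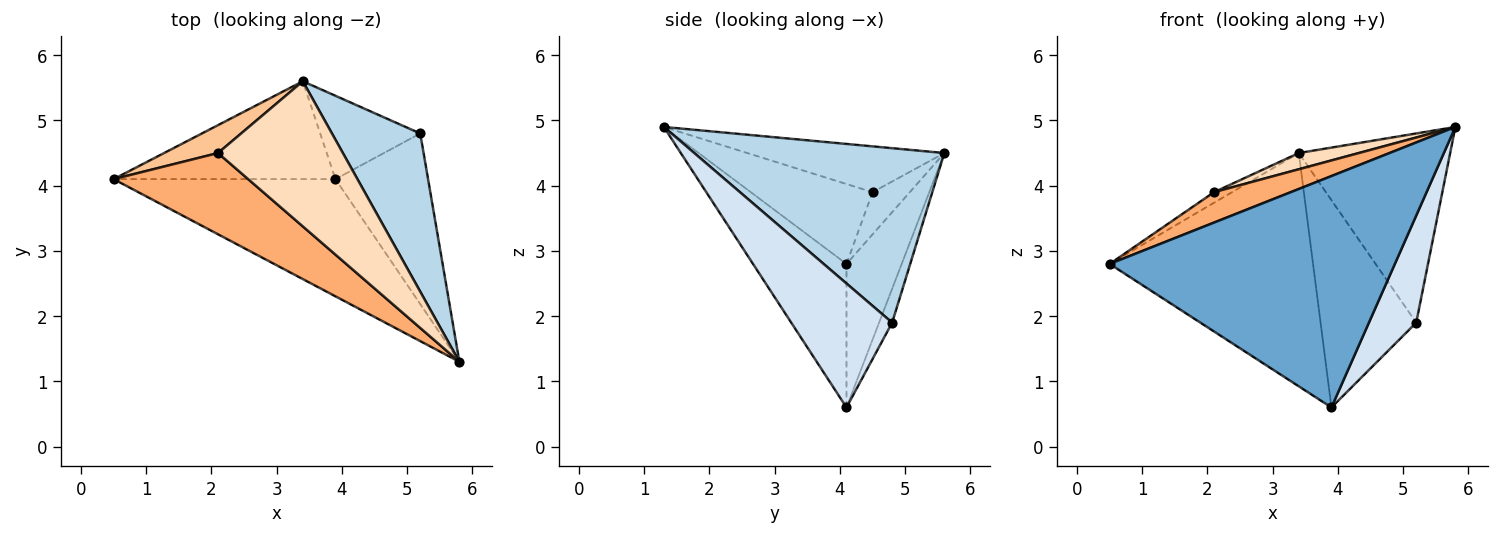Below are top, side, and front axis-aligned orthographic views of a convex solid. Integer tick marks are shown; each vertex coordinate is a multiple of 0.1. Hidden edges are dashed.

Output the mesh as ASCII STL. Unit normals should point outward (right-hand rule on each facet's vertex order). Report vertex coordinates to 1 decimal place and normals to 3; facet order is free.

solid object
 facet normal -0.281 -0.856 -0.434
  outer loop
   vertex 3.9 4.1 0.6
   vertex 5.8 1.3 4.9
   vertex 0.5 4.1 2.8
  endloop
 endfacet
 facet normal -0.243 0.895 -0.375
  outer loop
   vertex 3.9 4.1 0.6
   vertex 0.5 4.1 2.8
   vertex 3.4 5.6 4.5
  endloop
 endfacet
 facet normal 0.785 0.475 0.397
  outer loop
   vertex 5.2 4.8 1.9
   vertex 3.4 5.6 4.5
   vertex 5.8 1.3 4.9
  endloop
 endfacet
 facet normal 0.750 -0.352 -0.560
  outer loop
   vertex 5.2 4.8 1.9
   vertex 5.8 1.3 4.9
   vertex 3.9 4.1 0.6
  endloop
 endfacet
 facet normal -0.126 0.920 -0.370
  outer loop
   vertex 5.2 4.8 1.9
   vertex 3.9 4.1 0.6
   vertex 3.4 5.6 4.5
  endloop
 endfacet
 facet normal -0.486 -0.306 0.818
  outer loop
   vertex 2.1 4.5 3.9
   vertex 0.5 4.1 2.8
   vertex 5.8 1.3 4.9
  endloop
 endfacet
 facet normal -0.590 0.286 0.755
  outer loop
   vertex 2.1 4.5 3.9
   vertex 3.4 5.6 4.5
   vertex 0.5 4.1 2.8
  endloop
 endfacet
 facet normal -0.343 -0.104 0.934
  outer loop
   vertex 2.1 4.5 3.9
   vertex 5.8 1.3 4.9
   vertex 3.4 5.6 4.5
  endloop
 endfacet
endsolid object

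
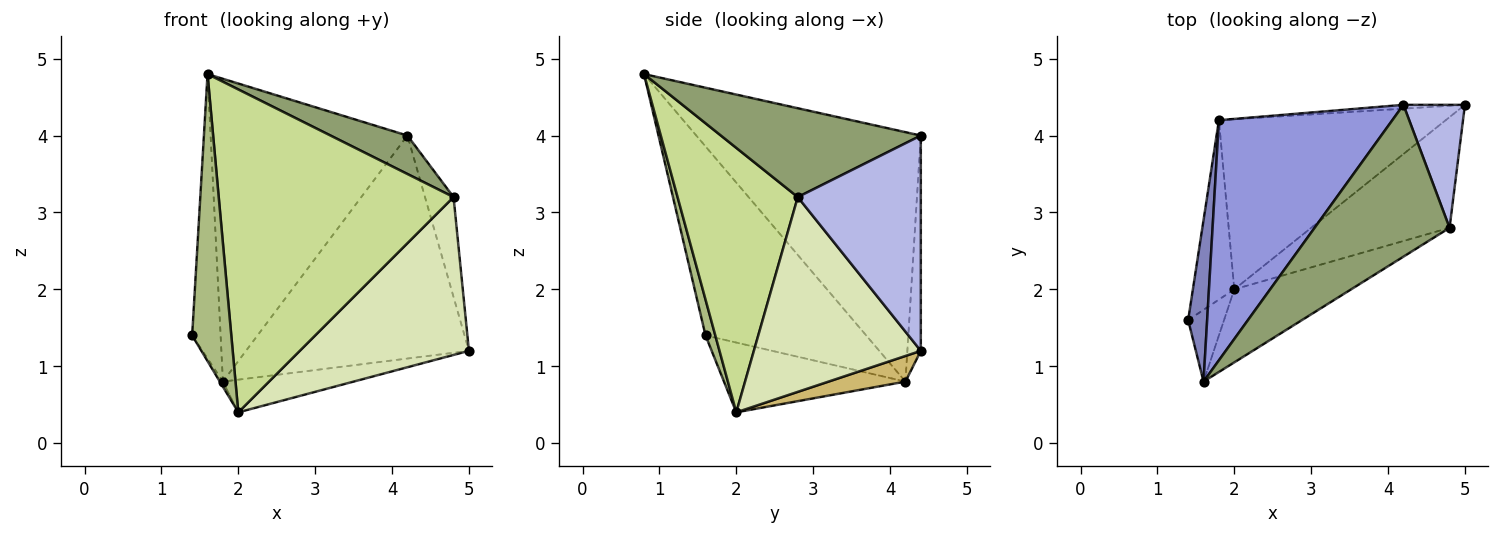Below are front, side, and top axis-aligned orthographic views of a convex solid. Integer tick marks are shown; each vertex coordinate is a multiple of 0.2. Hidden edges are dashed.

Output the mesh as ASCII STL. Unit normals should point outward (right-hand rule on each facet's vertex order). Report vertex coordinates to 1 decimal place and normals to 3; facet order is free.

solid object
 facet normal -0.060 0.998 -0.017
  outer loop
   vertex 1.8 4.2 0.8
   vertex 4.2 4.4 4.0
   vertex 5.0 4.4 1.2
  endloop
 endfacet
 facet normal -0.980 0.173 0.098
  outer loop
   vertex 1.8 4.2 0.8
   vertex 1.4 1.6 1.4
   vertex 1.6 0.8 4.8
  endloop
 endfacet
 facet normal -0.666 0.584 0.463
  outer loop
   vertex 1.8 4.2 0.8
   vertex 1.6 0.8 4.8
   vertex 4.2 4.4 4.0
  endloop
 endfacet
 facet normal 0.938 0.218 0.268
  outer loop
   vertex 4.8 2.8 3.2
   vertex 5.0 4.4 1.2
   vertex 4.2 4.4 4.0
  endloop
 endfacet
 facet normal 0.538 -0.207 0.817
  outer loop
   vertex 4.8 2.8 3.2
   vertex 4.2 4.4 4.0
   vertex 1.6 0.8 4.8
  endloop
 endfacet
 facet normal 0.236 -0.943 -0.236
  outer loop
   vertex 2.0 2.0 0.4
   vertex 1.6 0.8 4.8
   vertex 1.4 1.6 1.4
  endloop
 endfacet
 facet normal 0.447 -0.873 -0.197
  outer loop
   vertex 2.0 2.0 0.4
   vertex 4.8 2.8 3.2
   vertex 1.6 0.8 4.8
  endloop
 endfacet
 facet normal 0.629 -0.637 -0.447
  outer loop
   vertex 2.0 2.0 0.4
   vertex 5.0 4.4 1.2
   vertex 4.8 2.8 3.2
  endloop
 endfacet
 facet normal -0.860 0.015 -0.510
  outer loop
   vertex 2.0 2.0 0.4
   vertex 1.4 1.6 1.4
   vertex 1.8 4.2 0.8
  endloop
 endfacet
 facet normal 0.110 0.187 -0.976
  outer loop
   vertex 2.0 2.0 0.4
   vertex 1.8 4.2 0.8
   vertex 5.0 4.4 1.2
  endloop
 endfacet
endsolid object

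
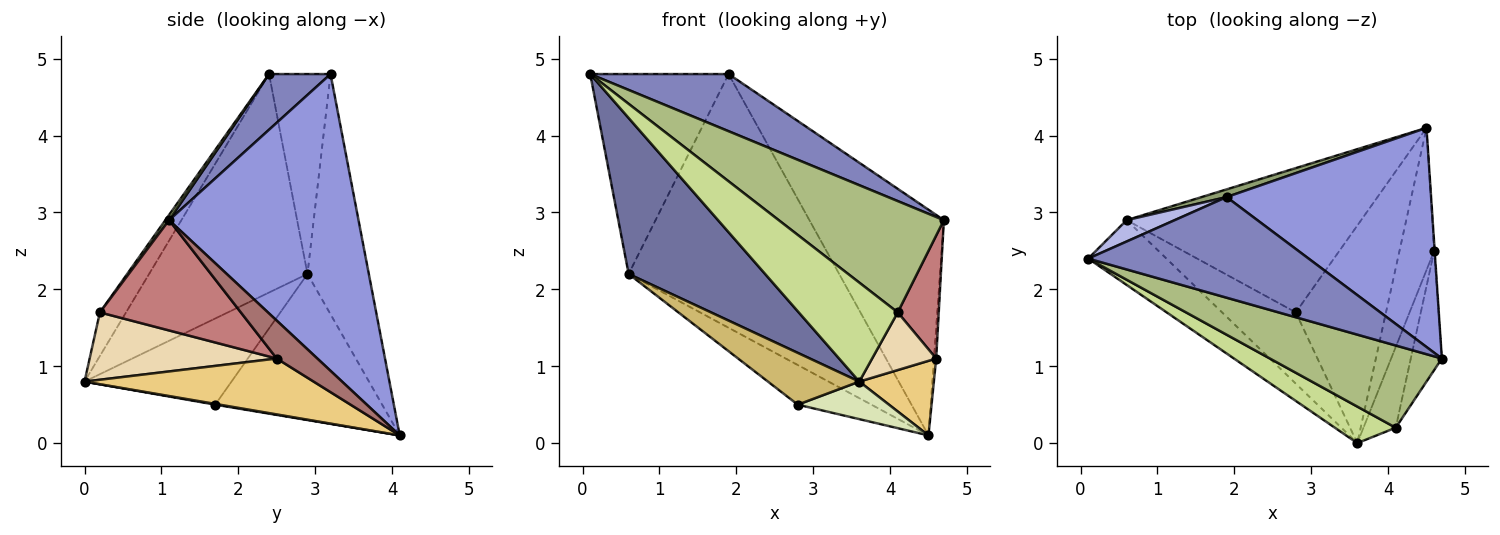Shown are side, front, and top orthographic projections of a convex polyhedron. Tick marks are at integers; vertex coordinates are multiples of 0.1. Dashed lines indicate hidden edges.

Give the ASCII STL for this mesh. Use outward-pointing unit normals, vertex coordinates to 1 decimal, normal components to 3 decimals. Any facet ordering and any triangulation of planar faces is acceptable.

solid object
 facet normal -0.731 -0.630 -0.262
  outer loop
   vertex 0.6 2.9 2.2
   vertex 3.6 0.0 0.8
   vertex 0.1 2.4 4.8
  endloop
 endfacet
 facet normal 0.214 -0.482 0.849
  outer loop
   vertex 1.9 3.2 4.8
   vertex 0.1 2.4 4.8
   vertex 4.7 1.1 2.9
  endloop
 endfacet
 facet normal 0.711 0.505 0.490
  outer loop
   vertex 1.9 3.2 4.8
   vertex 4.7 1.1 2.9
   vertex 4.5 4.1 0.1
  endloop
 endfacet
 facet normal -0.404 0.909 0.097
  outer loop
   vertex 1.9 3.2 4.8
   vertex 0.6 2.9 2.2
   vertex 0.1 2.4 4.8
  endloop
 endfacet
 facet normal -0.280 0.960 0.029
  outer loop
   vertex 1.9 3.2 4.8
   vertex 4.5 4.1 0.1
   vertex 0.6 2.9 2.2
  endloop
 endfacet
 facet normal 0.018 -0.804 0.594
  outer loop
   vertex 4.1 0.2 1.7
   vertex 4.7 1.1 2.9
   vertex 0.1 2.4 4.8
  endloop
 endfacet
 facet normal -0.240 -0.911 0.336
  outer loop
   vertex 4.1 0.2 1.7
   vertex 0.1 2.4 4.8
   vertex 3.6 0.0 0.8
  endloop
 endfacet
 facet normal 0.008 -0.170 -0.985
  outer loop
   vertex 2.8 1.7 0.5
   vertex 4.5 4.1 0.1
   vertex 3.6 0.0 0.8
  endloop
 endfacet
 facet normal -0.515 0.227 -0.827
  outer loop
   vertex 2.8 1.7 0.5
   vertex 0.6 2.9 2.2
   vertex 4.5 4.1 0.1
  endloop
 endfacet
 facet normal -0.687 -0.427 -0.588
  outer loop
   vertex 2.8 1.7 0.5
   vertex 3.6 0.0 0.8
   vertex 0.6 2.9 2.2
  endloop
 endfacet
 facet normal 0.819 -0.267 -0.508
  outer loop
   vertex 4.6 2.5 1.1
   vertex 3.6 0.0 0.8
   vertex 4.5 4.1 0.1
  endloop
 endfacet
 facet normal 0.862 -0.295 -0.413
  outer loop
   vertex 4.6 2.5 1.1
   vertex 4.1 0.2 1.7
   vertex 3.6 0.0 0.8
  endloop
 endfacet
 facet normal 0.998 0.054 -0.013
  outer loop
   vertex 4.6 2.5 1.1
   vertex 4.5 4.1 0.1
   vertex 4.7 1.1 2.9
  endloop
 endfacet
 facet normal 0.927 -0.270 -0.261
  outer loop
   vertex 4.6 2.5 1.1
   vertex 4.7 1.1 2.9
   vertex 4.1 0.2 1.7
  endloop
 endfacet
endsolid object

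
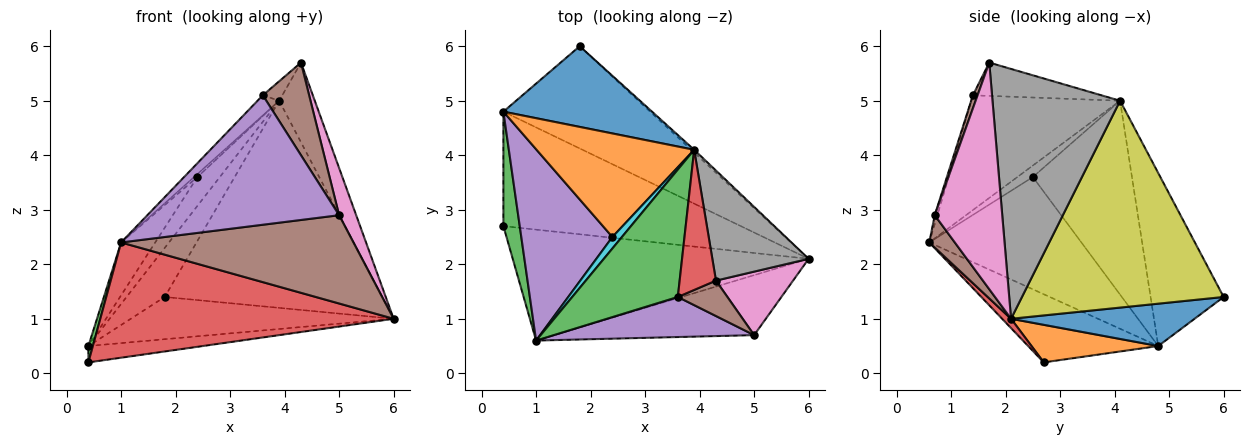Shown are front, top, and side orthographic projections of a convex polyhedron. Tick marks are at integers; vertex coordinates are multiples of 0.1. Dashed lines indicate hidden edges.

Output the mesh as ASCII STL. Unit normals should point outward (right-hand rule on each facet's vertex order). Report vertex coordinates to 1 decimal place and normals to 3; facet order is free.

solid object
 facet normal 0.258 0.369 -0.893
  outer loop
   vertex 1.8 6.0 1.4
   vertex 6.0 2.1 1.0
   vertex 0.4 4.8 0.5
  endloop
 endfacet
 facet normal 0.155 0.140 -0.978
  outer loop
   vertex 0.4 2.7 0.2
   vertex 0.4 4.8 0.5
   vertex 6.0 2.1 1.0
  endloop
 endfacet
 facet normal -0.972 -0.033 0.233
  outer loop
   vertex 0.4 2.7 0.2
   vertex 1.0 0.6 2.4
   vertex 0.4 4.8 0.5
  endloop
 endfacet
 facet normal 0.022 -0.720 -0.693
  outer loop
   vertex 0.4 2.7 0.2
   vertex 6.0 2.1 1.0
   vertex 1.0 0.6 2.4
  endloop
 endfacet
 facet normal -0.765 0.172 0.621
  outer loop
   vertex 2.4 2.5 3.6
   vertex 0.4 4.8 0.5
   vertex 1.0 0.6 2.4
  endloop
 endfacet
 facet normal 0.091 -0.824 -0.559
  outer loop
   vertex 5.0 0.7 2.9
   vertex 1.0 0.6 2.4
   vertex 6.0 2.1 1.0
  endloop
 endfacet
 facet normal 0.921 -0.233 0.313
  outer loop
   vertex 5.0 0.7 2.9
   vertex 6.0 2.1 1.0
   vertex 4.3 1.7 5.7
  endloop
 endfacet
 facet normal 0.903 0.252 0.348
  outer loop
   vertex 3.9 4.1 5.0
   vertex 4.3 1.7 5.7
   vertex 6.0 2.1 1.0
  endloop
 endfacet
 facet normal 0.680 0.733 -0.010
  outer loop
   vertex 3.9 4.1 5.0
   vertex 6.0 2.1 1.0
   vertex 1.8 6.0 1.4
  endloop
 endfacet
 facet normal -0.761 0.165 0.627
  outer loop
   vertex 3.9 4.1 5.0
   vertex 2.4 2.5 3.6
   vertex 1.0 0.6 2.4
  endloop
 endfacet
 facet normal -0.705 0.368 0.606
  outer loop
   vertex 3.9 4.1 5.0
   vertex 1.8 6.0 1.4
   vertex 0.4 4.8 0.5
  endloop
 endfacet
 facet normal -0.764 0.173 0.621
  outer loop
   vertex 3.9 4.1 5.0
   vertex 0.4 4.8 0.5
   vertex 2.4 2.5 3.6
  endloop
 endfacet
 facet normal -0.732 0.106 0.673
  outer loop
   vertex 3.6 1.4 5.1
   vertex 3.9 4.1 5.0
   vertex 1.0 0.6 2.4
  endloop
 endfacet
 facet normal -0.672 0.102 0.733
  outer loop
   vertex 3.6 1.4 5.1
   vertex 4.3 1.7 5.7
   vertex 3.9 4.1 5.0
  endloop
 endfacet
 facet normal -0.013 -0.955 0.296
  outer loop
   vertex 3.6 1.4 5.1
   vertex 1.0 0.6 2.4
   vertex 5.0 0.7 2.9
  endloop
 endfacet
 facet normal 0.094 -0.930 0.356
  outer loop
   vertex 3.6 1.4 5.1
   vertex 5.0 0.7 2.9
   vertex 4.3 1.7 5.7
  endloop
 endfacet
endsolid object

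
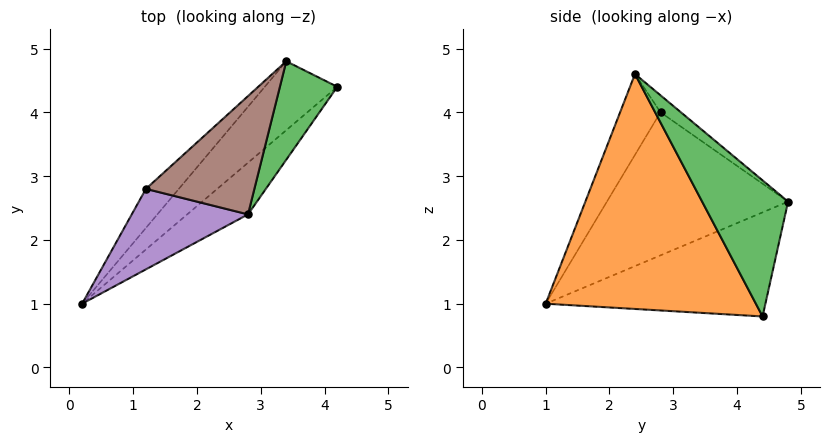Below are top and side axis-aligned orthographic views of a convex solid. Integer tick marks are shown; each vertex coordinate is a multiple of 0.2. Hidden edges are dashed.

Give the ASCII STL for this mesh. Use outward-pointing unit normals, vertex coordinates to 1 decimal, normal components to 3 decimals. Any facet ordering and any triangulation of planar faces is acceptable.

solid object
 facet normal -0.600 0.682 -0.418
  outer loop
   vertex 3.4 4.8 2.6
   vertex 4.2 4.4 0.8
   vertex 0.2 1.0 1.0
  endloop
 endfacet
 facet normal 0.634 -0.756 -0.164
  outer loop
   vertex 2.8 2.4 4.6
   vertex 0.2 1.0 1.0
   vertex 4.2 4.4 0.8
  endloop
 endfacet
 facet normal 0.917 0.093 0.387
  outer loop
   vertex 2.8 2.4 4.6
   vertex 4.2 4.4 0.8
   vertex 3.4 4.8 2.6
  endloop
 endfacet
 facet normal -0.719 0.675 -0.165
  outer loop
   vertex 1.2 2.8 4.0
   vertex 3.4 4.8 2.6
   vertex 0.2 1.0 1.0
  endloop
 endfacet
 facet normal -0.393 -0.725 0.566
  outer loop
   vertex 1.2 2.8 4.0
   vertex 0.2 1.0 1.0
   vertex 2.8 2.4 4.6
  endloop
 endfacet
 facet normal -0.117 0.653 0.748
  outer loop
   vertex 1.2 2.8 4.0
   vertex 2.8 2.4 4.6
   vertex 3.4 4.8 2.6
  endloop
 endfacet
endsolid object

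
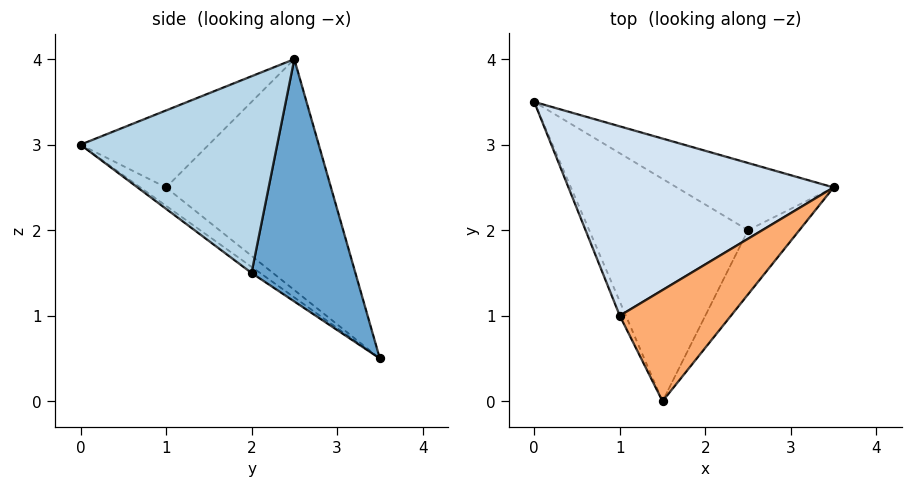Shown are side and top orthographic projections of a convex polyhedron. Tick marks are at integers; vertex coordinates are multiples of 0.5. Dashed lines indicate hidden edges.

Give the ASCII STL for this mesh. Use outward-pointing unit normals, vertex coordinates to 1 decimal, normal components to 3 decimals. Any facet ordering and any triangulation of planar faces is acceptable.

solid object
 facet normal 0.583 0.720 -0.377
  outer loop
   vertex 2.5 2.0 1.5
   vertex 0.0 3.5 0.5
   vertex 3.5 2.5 4.0
  endloop
 endfacet
 facet normal -0.031 -0.590 -0.807
  outer loop
   vertex 2.5 2.0 1.5
   vertex 1.5 0.0 3.0
   vertex 0.0 3.5 0.5
  endloop
 endfacet
 facet normal 0.803 -0.558 -0.209
  outer loop
   vertex 2.5 2.0 1.5
   vertex 3.5 2.5 4.0
   vertex 1.5 0.0 3.0
  endloop
 endfacet
 facet normal -0.622 0.322 0.714
  outer loop
   vertex 1.0 1.0 2.5
   vertex 3.5 2.5 4.0
   vertex 0.0 3.5 0.5
  endloop
 endfacet
 facet normal -0.802 -0.535 -0.267
  outer loop
   vertex 1.0 1.0 2.5
   vertex 0.0 3.5 0.5
   vertex 1.5 0.0 3.0
  endloop
 endfacet
 facet normal -0.565 0.125 0.816
  outer loop
   vertex 1.0 1.0 2.5
   vertex 1.5 0.0 3.0
   vertex 3.5 2.5 4.0
  endloop
 endfacet
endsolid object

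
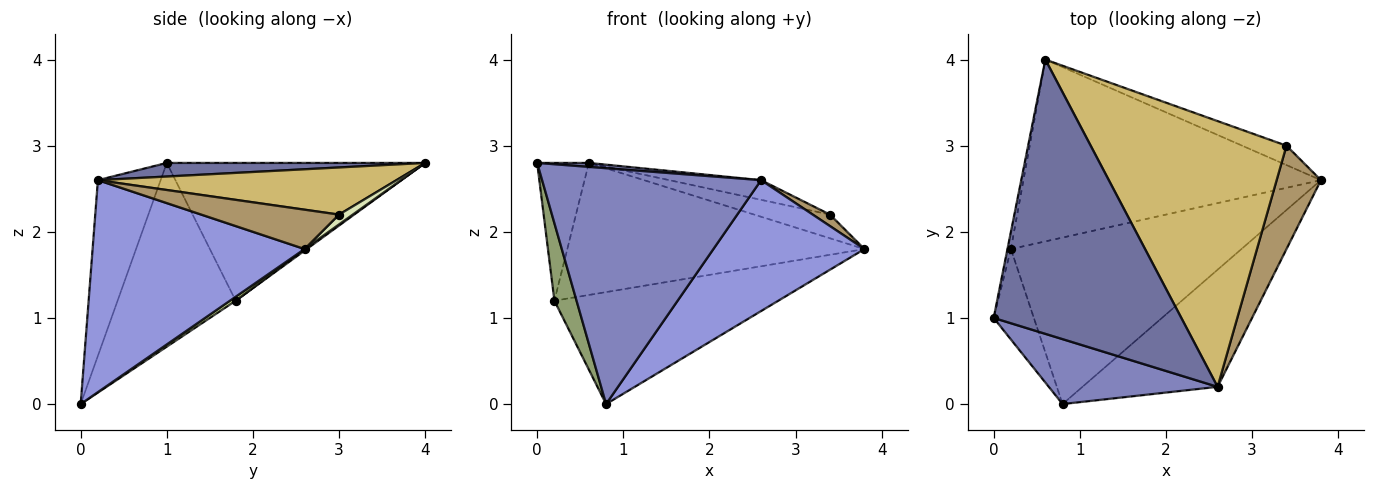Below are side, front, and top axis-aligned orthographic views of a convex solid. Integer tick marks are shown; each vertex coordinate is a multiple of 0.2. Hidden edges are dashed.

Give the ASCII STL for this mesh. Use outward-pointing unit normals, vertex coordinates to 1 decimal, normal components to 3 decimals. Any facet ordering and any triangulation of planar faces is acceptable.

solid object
 facet normal 0.072 -0.014 0.997
  outer loop
   vertex 2.6 0.2 2.6
   vertex 0.6 4.0 2.8
   vertex 0.0 1.0 2.8
  endloop
 endfacet
 facet normal -0.266 -0.929 0.256
  outer loop
   vertex 2.6 0.2 2.6
   vertex 0.0 1.0 2.8
   vertex 0.8 0.0 0.0
  endloop
 endfacet
 facet normal 0.723 -0.515 -0.461
  outer loop
   vertex 2.6 0.2 2.6
   vertex 0.8 0.0 0.0
   vertex 3.8 2.6 1.8
  endloop
 endfacet
 facet normal -0.980 0.196 -0.025
  outer loop
   vertex 0.2 1.8 1.2
   vertex 0.0 1.0 2.8
   vertex 0.6 4.0 2.8
  endloop
 endfacet
 facet normal -0.961 -0.180 -0.210
  outer loop
   vertex 0.2 1.8 1.2
   vertex 0.8 0.0 0.0
   vertex 0.0 1.0 2.8
  endloop
 endfacet
 facet normal 0.004 0.588 -0.809
  outer loop
   vertex 0.2 1.8 1.2
   vertex 0.6 4.0 2.8
   vertex 3.8 2.6 1.8
  endloop
 endfacet
 facet normal 0.014 0.558 -0.830
  outer loop
   vertex 0.2 1.8 1.2
   vertex 3.8 2.6 1.8
   vertex 0.8 0.0 0.0
  endloop
 endfacet
 facet normal 0.139 0.766 -0.627
  outer loop
   vertex 3.4 3.0 2.2
   vertex 3.8 2.6 1.8
   vertex 0.6 4.0 2.8
  endloop
 endfacet
 facet normal 0.662 -0.083 0.745
  outer loop
   vertex 3.4 3.0 2.2
   vertex 2.6 0.2 2.6
   vertex 3.8 2.6 1.8
  endloop
 endfacet
 facet normal 0.233 0.072 0.970
  outer loop
   vertex 3.4 3.0 2.2
   vertex 0.6 4.0 2.8
   vertex 2.6 0.2 2.6
  endloop
 endfacet
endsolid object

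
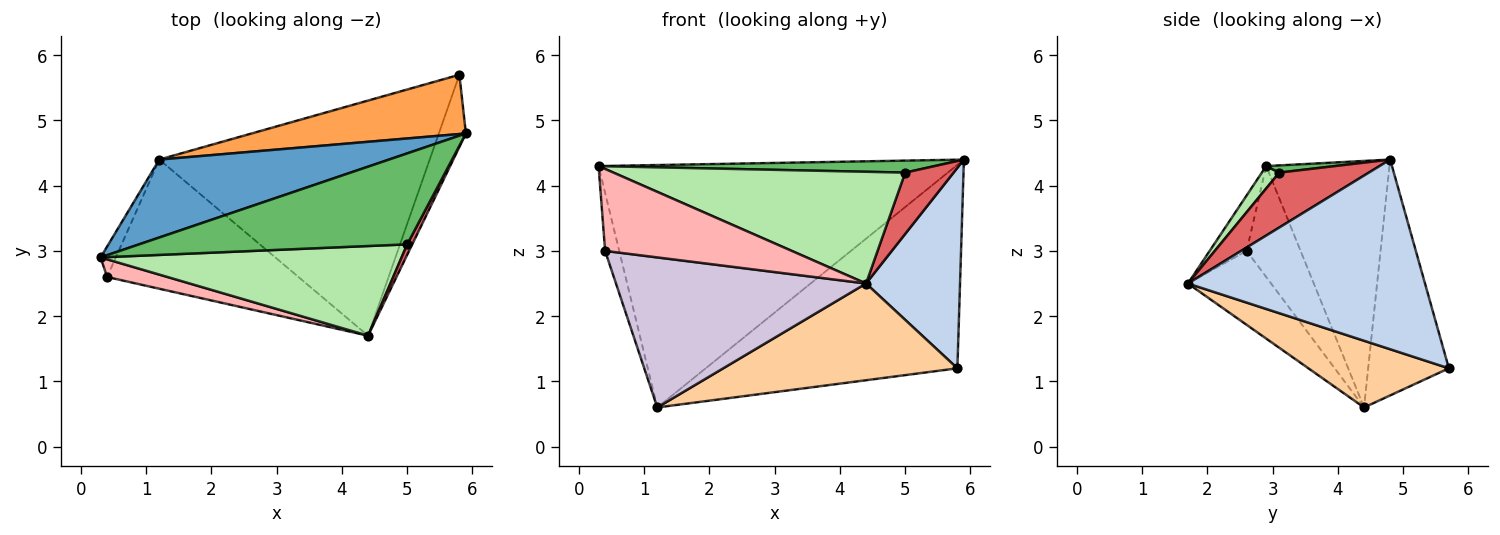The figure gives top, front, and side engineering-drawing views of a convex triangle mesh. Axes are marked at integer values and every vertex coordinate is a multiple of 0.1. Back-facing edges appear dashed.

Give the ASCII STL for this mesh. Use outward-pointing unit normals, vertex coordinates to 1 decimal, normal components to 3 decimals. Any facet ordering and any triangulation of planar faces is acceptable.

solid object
 facet normal -0.312 0.904 0.291
  outer loop
   vertex 1.2 4.4 0.6
   vertex 0.3 2.9 4.3
   vertex 5.9 4.8 4.4
  endloop
 endfacet
 facet normal 0.922 -0.365 -0.132
  outer loop
   vertex 5.8 5.7 1.2
   vertex 5.9 4.8 4.4
   vertex 4.4 1.7 2.5
  endloop
 endfacet
 facet normal -0.294 0.918 0.267
  outer loop
   vertex 5.8 5.7 1.2
   vertex 1.2 4.4 0.6
   vertex 5.9 4.8 4.4
  endloop
 endfacet
 facet normal 0.222 -0.371 -0.902
  outer loop
   vertex 5.8 5.7 1.2
   vertex 4.4 1.7 2.5
   vertex 1.2 4.4 0.6
  endloop
 endfacet
 facet normal 0.027 -0.131 0.991
  outer loop
   vertex 5.0 3.1 4.2
   vertex 5.9 4.8 4.4
   vertex 0.3 2.9 4.3
  endloop
 endfacet
 facet normal 0.046 -0.779 0.625
  outer loop
   vertex 5.0 3.1 4.2
   vertex 0.3 2.9 4.3
   vertex 4.4 1.7 2.5
  endloop
 endfacet
 facet normal 0.877 -0.474 0.081
  outer loop
   vertex 5.0 3.1 4.2
   vertex 4.4 1.7 2.5
   vertex 5.9 4.8 4.4
  endloop
 endfacet
 facet normal -0.190 -0.960 0.207
  outer loop
   vertex 0.4 2.6 3.0
   vertex 4.4 1.7 2.5
   vertex 0.3 2.9 4.3
  endloop
 endfacet
 facet normal -0.959 0.251 -0.132
  outer loop
   vertex 0.4 2.6 3.0
   vertex 0.3 2.9 4.3
   vertex 1.2 4.4 0.6
  endloop
 endfacet
 facet normal -0.244 -0.735 -0.633
  outer loop
   vertex 0.4 2.6 3.0
   vertex 1.2 4.4 0.6
   vertex 4.4 1.7 2.5
  endloop
 endfacet
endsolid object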